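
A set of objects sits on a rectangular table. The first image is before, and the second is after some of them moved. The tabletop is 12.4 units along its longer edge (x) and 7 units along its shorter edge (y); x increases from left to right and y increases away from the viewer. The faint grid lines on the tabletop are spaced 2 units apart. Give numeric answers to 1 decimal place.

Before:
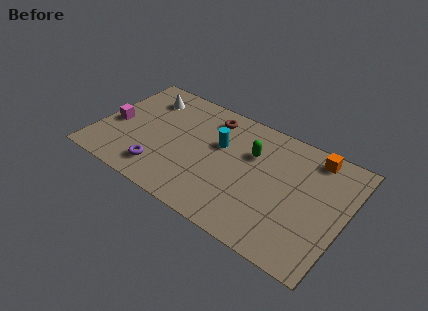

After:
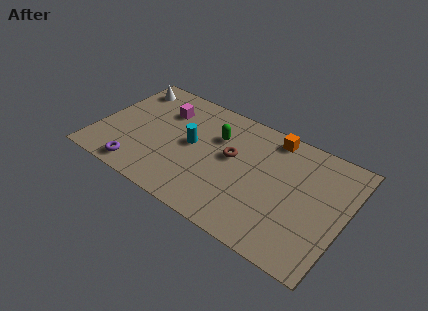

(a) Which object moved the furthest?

the magenta cube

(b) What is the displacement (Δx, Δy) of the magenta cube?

(2.2, 2.0)

The magenta cube started near (0.8, 3.1) and ended near (3.0, 5.1).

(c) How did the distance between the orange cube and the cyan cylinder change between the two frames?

-0.3

The distance was about 4.8 in the first image and 4.5 in the second, so they moved 0.3 units closer together.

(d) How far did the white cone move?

1.0

The white cone was near (2.0, 5.5) before and (1.0, 5.8) after, so it travelled √(1.0² + 0.3²) ≈ 1.0 units.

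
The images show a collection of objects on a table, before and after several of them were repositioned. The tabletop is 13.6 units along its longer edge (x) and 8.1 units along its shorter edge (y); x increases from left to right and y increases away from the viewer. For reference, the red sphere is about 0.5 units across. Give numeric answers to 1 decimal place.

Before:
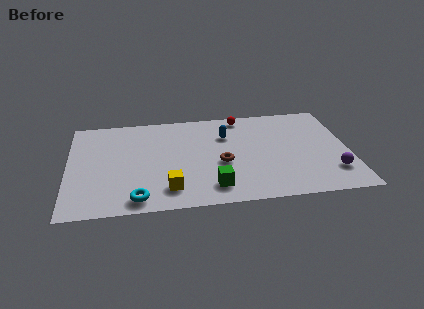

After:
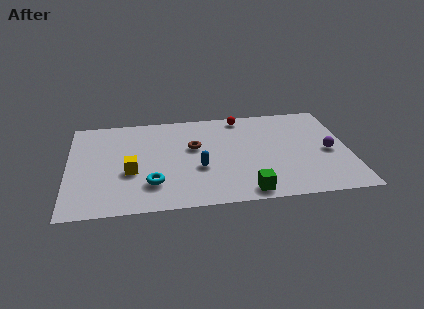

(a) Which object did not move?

the red sphere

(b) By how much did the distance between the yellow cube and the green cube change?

+3.9

Before: roughly 2.1 units apart; after: 6.0. That's 3.9 units further apart.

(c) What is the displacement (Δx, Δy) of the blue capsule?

(-1.4, -2.6)

From the two frames, the blue capsule sits at roughly (7.7, 5.7) before and (6.3, 3.1) after.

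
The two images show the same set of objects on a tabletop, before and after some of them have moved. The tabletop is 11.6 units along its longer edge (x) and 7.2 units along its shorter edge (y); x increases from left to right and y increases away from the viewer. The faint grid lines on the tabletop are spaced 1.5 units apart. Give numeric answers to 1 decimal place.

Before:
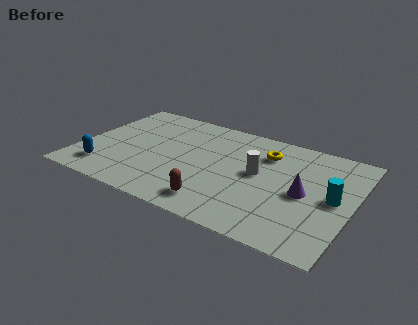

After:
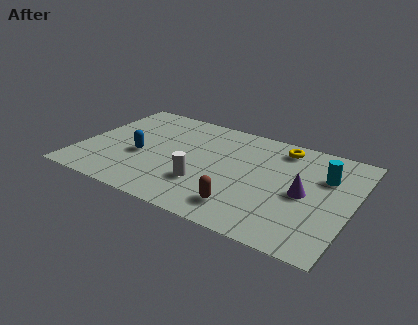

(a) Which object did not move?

the purple cone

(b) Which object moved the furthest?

the white cylinder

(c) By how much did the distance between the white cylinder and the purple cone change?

+2.2

They were about 2.1 units apart before and 4.3 after — 2.2 units further apart.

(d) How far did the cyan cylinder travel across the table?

1.4

The cyan cylinder moved from about (10.8, 3.6) to (10.3, 4.9), a distance of √(0.5² + 1.3²) ≈ 1.4.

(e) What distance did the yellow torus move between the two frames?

0.9

The yellow torus was near (7.7, 5.4) before and (8.3, 6.1) after, so it travelled √(0.6² + 0.7²) ≈ 0.9 units.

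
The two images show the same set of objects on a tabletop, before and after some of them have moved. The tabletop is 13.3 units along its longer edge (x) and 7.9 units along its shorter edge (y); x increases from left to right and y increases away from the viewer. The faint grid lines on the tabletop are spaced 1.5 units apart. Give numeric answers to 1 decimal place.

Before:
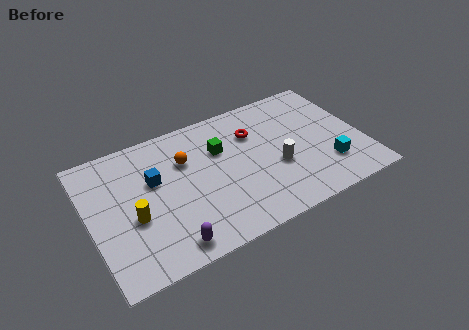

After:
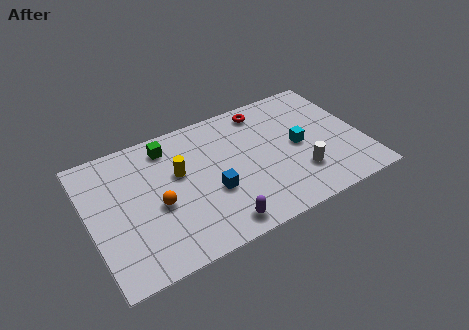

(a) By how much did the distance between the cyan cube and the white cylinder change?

-0.9

They were about 2.6 units apart before and 1.7 after — 0.9 units closer together.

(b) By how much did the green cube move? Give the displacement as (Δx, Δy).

(-2.4, 1.3)

The green cube started near (6.5, 5.3) and ended near (4.1, 6.6).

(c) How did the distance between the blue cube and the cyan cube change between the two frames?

-4.2

The distance was about 8.7 in the first image and 4.5 in the second, so they moved 4.2 units closer together.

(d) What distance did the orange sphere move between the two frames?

2.6

The orange sphere was near (4.8, 5.4) before and (3.2, 3.4) after, so it travelled √(1.6² + 2.0²) ≈ 2.6 units.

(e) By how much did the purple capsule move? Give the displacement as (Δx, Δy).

(2.4, 0.0)

The purple capsule was at about (3.4, 1.0) and moved to about (5.8, 1.0).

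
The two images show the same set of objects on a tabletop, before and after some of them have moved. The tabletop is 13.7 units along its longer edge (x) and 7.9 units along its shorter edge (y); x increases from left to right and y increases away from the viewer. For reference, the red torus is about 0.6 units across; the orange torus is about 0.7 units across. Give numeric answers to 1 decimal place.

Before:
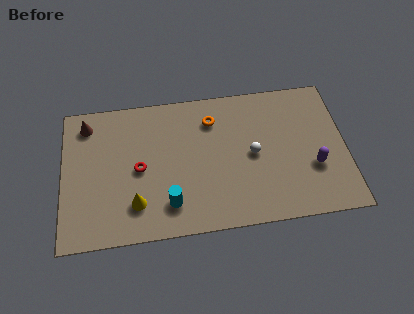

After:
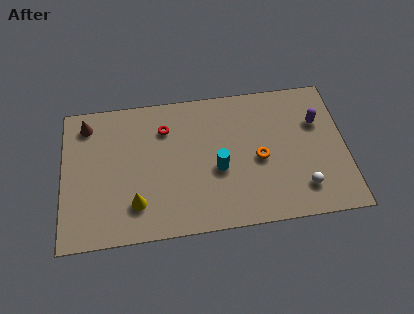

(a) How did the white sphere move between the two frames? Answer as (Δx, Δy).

(2.3, -2.2)

The white sphere started near (9.2, 3.9) and ended near (11.5, 1.7).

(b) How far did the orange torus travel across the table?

3.3

From (7.3, 6.1) to (9.5, 3.6), the orange torus covered √(2.2² + 2.5²) ≈ 3.3 units.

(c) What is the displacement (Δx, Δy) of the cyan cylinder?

(2.4, 1.6)

From the two frames, the cyan cylinder sits at roughly (5.1, 1.7) before and (7.5, 3.3) after.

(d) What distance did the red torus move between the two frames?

2.5

The red torus moved from about (3.7, 3.8) to (5.0, 5.9), a distance of √(1.3² + 2.1²) ≈ 2.5.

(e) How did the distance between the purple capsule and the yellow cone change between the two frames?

+0.9

The distance was about 8.6 in the first image and 9.5 in the second, so they moved 0.9 units further apart.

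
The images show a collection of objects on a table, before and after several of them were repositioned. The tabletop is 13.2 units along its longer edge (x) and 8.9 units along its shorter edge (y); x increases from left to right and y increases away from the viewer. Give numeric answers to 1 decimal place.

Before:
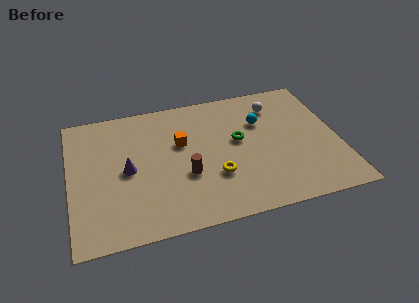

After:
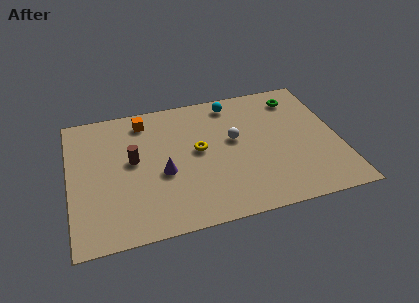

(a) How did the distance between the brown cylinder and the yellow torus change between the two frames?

+1.7

Before: roughly 1.5 units apart; after: 3.2. That's 1.7 units further apart.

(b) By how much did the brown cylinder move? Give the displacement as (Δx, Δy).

(-2.5, 1.6)

The brown cylinder started near (5.6, 3.3) and ended near (3.1, 4.9).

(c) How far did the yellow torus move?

2.0

The yellow torus was near (7.0, 2.9) before and (6.3, 4.8) after, so it travelled √(0.7² + 1.9²) ≈ 2.0 units.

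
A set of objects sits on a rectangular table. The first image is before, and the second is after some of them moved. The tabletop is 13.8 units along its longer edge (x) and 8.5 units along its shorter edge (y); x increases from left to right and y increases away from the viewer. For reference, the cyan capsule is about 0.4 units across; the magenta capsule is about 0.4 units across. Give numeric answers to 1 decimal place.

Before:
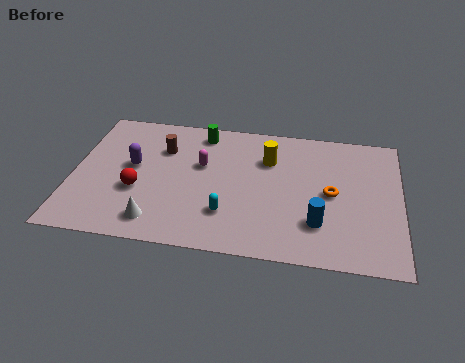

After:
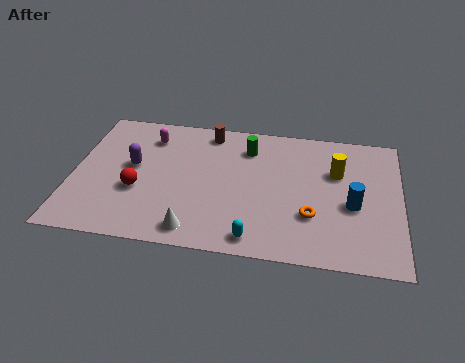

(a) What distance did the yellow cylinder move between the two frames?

2.9

The yellow cylinder moved from about (8.2, 6.0) to (11.1, 5.6), a distance of √(2.9² + 0.4²) ≈ 2.9.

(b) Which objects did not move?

the purple capsule and the red sphere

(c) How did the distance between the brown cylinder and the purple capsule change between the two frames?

+2.3

Before: roughly 1.8 units apart; after: 4.1. That's 2.3 units further apart.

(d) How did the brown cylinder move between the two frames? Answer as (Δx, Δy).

(1.9, 1.4)

From the two frames, the brown cylinder sits at roughly (3.7, 6.0) before and (5.6, 7.4) after.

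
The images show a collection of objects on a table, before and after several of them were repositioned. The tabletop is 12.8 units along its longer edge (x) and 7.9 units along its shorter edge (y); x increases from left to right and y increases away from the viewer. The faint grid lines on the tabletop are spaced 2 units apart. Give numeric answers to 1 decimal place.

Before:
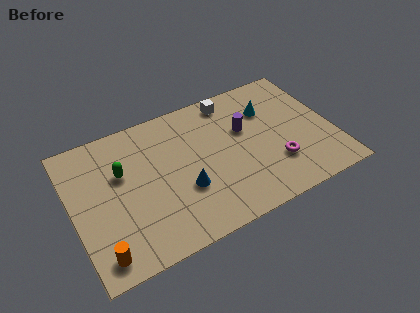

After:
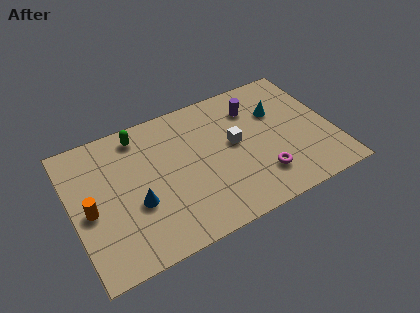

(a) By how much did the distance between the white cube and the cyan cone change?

+0.4

Before: roughly 2.1 units apart; after: 2.5. That's 0.4 units further apart.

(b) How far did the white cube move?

2.6

The white cube was near (8.2, 6.9) before and (8.0, 4.3) after, so it travelled √(0.2² + 2.6²) ≈ 2.6 units.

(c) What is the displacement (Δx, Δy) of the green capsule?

(1.1, 1.8)

The green capsule started near (2.5, 5.0) and ended near (3.6, 6.8).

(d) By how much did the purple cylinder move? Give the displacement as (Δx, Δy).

(0.6, 1.1)

From the two frames, the purple cylinder sits at roughly (8.6, 4.9) before and (9.2, 6.0) after.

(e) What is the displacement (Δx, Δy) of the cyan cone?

(0.4, -0.3)

The cyan cone was at about (9.9, 5.6) and moved to about (10.3, 5.3).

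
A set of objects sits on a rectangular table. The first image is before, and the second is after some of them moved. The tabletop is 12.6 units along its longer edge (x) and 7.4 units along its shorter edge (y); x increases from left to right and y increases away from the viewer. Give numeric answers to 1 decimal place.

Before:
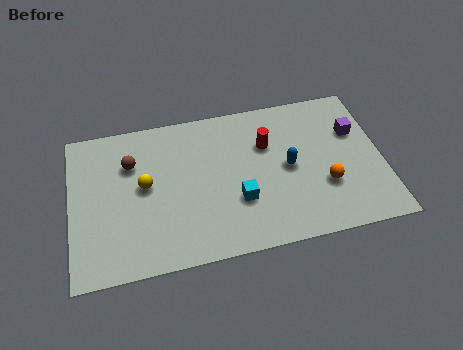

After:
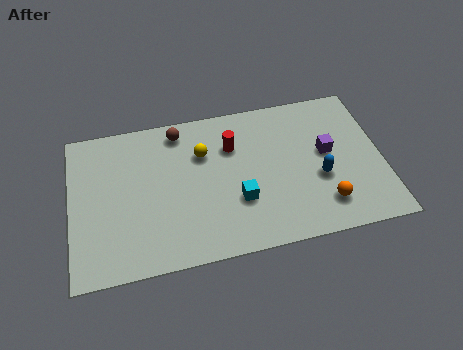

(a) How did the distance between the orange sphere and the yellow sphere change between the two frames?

-1.5

They were about 7.4 units apart before and 5.9 after — 1.5 units closer together.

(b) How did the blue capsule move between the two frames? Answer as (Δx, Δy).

(1.2, -0.8)

From the two frames, the blue capsule sits at roughly (8.8, 3.7) before and (10.0, 2.9) after.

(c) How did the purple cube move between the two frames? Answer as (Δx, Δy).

(-1.2, -0.8)

The purple cube started near (11.6, 4.9) and ended near (10.4, 4.1).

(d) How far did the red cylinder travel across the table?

1.4

From (8.0, 5.0) to (6.6, 5.2), the red cylinder covered √(1.4² + 0.2²) ≈ 1.4 units.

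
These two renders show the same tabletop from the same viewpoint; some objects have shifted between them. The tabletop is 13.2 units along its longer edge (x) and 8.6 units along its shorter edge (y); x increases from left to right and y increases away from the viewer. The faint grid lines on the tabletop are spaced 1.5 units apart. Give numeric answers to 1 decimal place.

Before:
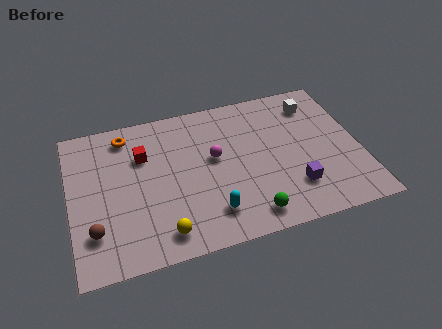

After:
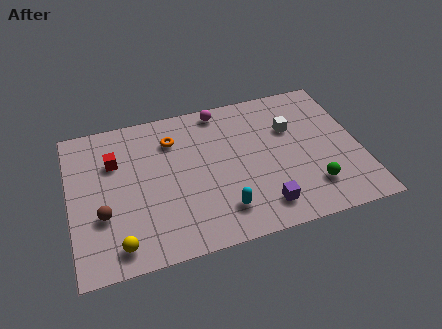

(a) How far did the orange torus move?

2.2

The orange torus moved from about (2.7, 7.3) to (4.8, 6.5), a distance of √(2.1² + 0.8²) ≈ 2.2.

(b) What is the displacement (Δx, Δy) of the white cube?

(-1.2, -1.2)

From the two frames, the white cube sits at roughly (11.4, 6.9) before and (10.2, 5.7) after.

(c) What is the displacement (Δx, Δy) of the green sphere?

(2.9, 0.8)

From the two frames, the green sphere sits at roughly (7.9, 1.2) before and (10.8, 2.0) after.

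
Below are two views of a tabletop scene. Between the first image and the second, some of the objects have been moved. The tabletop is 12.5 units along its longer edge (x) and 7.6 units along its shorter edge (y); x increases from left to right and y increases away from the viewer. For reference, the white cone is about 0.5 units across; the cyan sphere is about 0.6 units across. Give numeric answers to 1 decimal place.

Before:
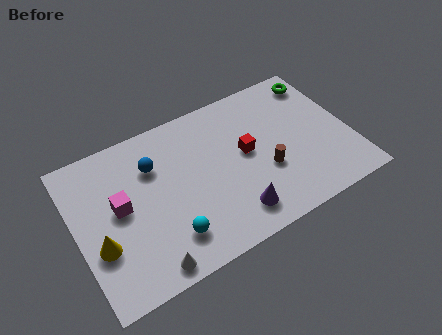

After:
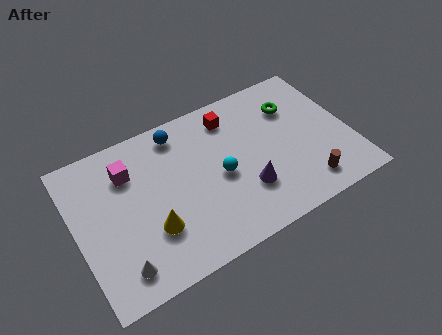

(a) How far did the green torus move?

1.7

From (11.6, 6.4) to (10.2, 5.5), the green torus covered √(1.4² + 0.9²) ≈ 1.7 units.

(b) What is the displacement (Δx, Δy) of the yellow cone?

(2.3, -0.3)

The yellow cone was at about (0.9, 2.7) and moved to about (3.2, 2.4).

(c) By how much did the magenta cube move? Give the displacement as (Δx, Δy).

(0.6, 1.5)

The magenta cube started near (2.0, 4.1) and ended near (2.6, 5.6).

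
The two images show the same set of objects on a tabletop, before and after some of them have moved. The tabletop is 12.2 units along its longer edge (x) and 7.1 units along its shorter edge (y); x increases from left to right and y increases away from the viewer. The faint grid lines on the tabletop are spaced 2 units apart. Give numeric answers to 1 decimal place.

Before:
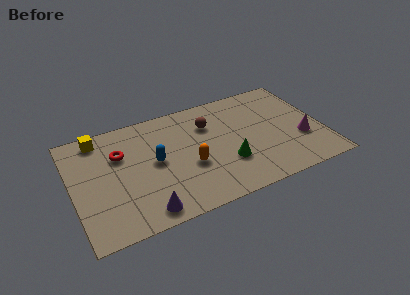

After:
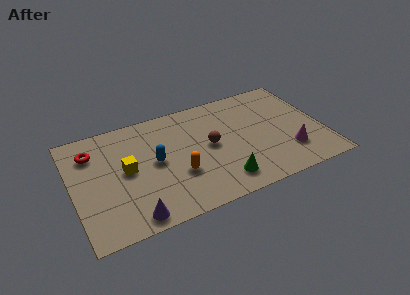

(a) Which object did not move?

the blue capsule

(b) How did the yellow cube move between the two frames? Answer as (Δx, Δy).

(1.1, -2.5)

The yellow cube was at about (1.5, 6.2) and moved to about (2.6, 3.7).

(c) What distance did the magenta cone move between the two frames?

0.9

From (11.1, 2.5) to (10.4, 1.9), the magenta cone covered √(0.7² + 0.6²) ≈ 0.9 units.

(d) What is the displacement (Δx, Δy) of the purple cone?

(-0.6, -0.1)

From the two frames, the purple cone sits at roughly (3.2, 0.9) before and (2.6, 0.8) after.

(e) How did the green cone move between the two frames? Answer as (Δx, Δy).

(-0.4, -1.0)

The green cone started near (7.4, 2.3) and ended near (7.0, 1.3).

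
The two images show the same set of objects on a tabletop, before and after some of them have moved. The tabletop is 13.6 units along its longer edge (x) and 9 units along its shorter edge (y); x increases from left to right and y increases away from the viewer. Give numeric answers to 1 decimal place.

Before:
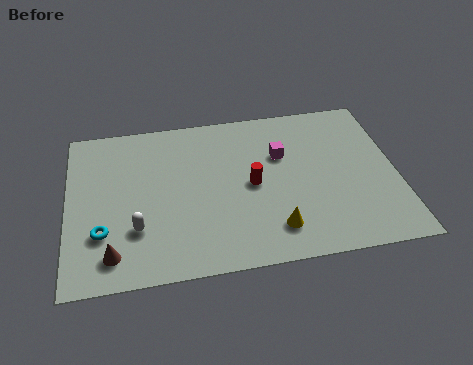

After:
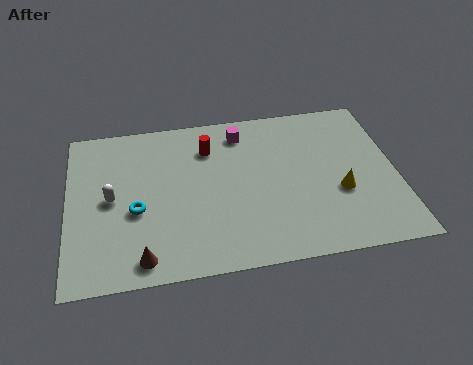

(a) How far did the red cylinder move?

2.9

The red cylinder was near (7.6, 4.4) before and (5.9, 6.8) after, so it travelled √(1.7² + 2.4²) ≈ 2.9 units.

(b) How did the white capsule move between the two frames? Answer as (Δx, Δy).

(-1.0, 1.8)

From the two frames, the white capsule sits at roughly (2.8, 2.7) before and (1.8, 4.5) after.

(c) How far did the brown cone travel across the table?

1.3

From (1.8, 1.5) to (3.0, 1.1), the brown cone covered √(1.2² + 0.4²) ≈ 1.3 units.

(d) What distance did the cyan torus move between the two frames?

1.7

From (1.4, 2.7) to (2.8, 3.7), the cyan torus covered √(1.4² + 1.0²) ≈ 1.7 units.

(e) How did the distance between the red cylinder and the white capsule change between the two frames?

-0.4

They were about 5.1 units apart before and 4.7 after — 0.4 units closer together.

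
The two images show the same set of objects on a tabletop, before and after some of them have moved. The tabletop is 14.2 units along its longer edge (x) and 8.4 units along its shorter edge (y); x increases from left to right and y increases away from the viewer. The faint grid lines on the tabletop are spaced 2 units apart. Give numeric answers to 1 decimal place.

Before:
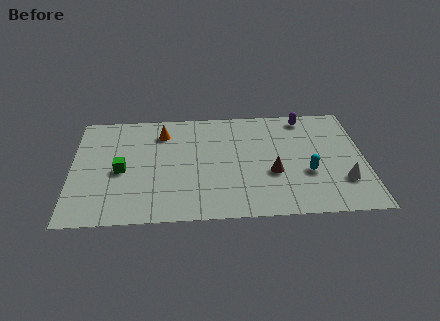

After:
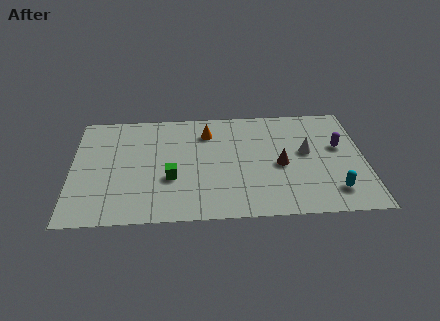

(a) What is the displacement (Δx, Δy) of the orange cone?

(2.2, -0.1)

The orange cone started near (4.4, 6.6) and ended near (6.6, 6.5).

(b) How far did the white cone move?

2.9

The white cone was near (13.1, 2.4) before and (11.4, 4.7) after, so it travelled √(1.7² + 2.3²) ≈ 2.9 units.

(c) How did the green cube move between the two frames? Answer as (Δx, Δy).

(2.4, -0.7)

The green cube started near (2.4, 3.8) and ended near (4.8, 3.1).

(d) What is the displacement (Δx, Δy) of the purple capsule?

(1.6, -2.4)

The purple capsule was at about (11.4, 7.4) and moved to about (13.0, 5.0).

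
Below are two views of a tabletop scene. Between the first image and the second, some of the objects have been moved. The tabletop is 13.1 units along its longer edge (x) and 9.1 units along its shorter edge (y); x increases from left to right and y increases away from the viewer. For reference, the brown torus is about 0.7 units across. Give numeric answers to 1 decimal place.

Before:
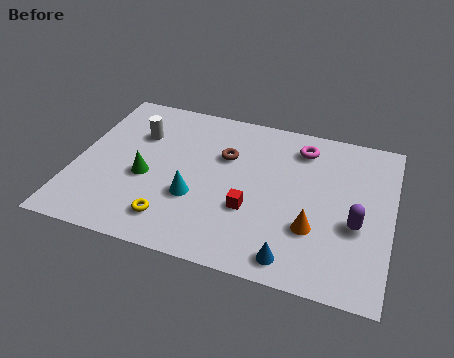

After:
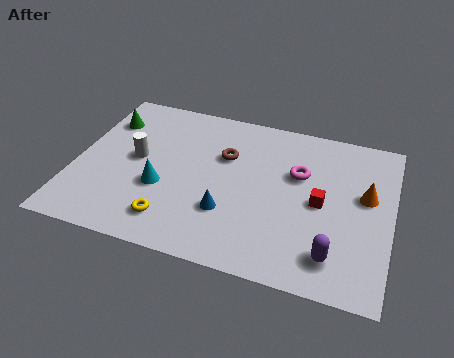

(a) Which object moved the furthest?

the green cone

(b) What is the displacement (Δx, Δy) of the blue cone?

(-2.8, 1.7)

The blue cone was at about (9.3, 1.1) and moved to about (6.5, 2.8).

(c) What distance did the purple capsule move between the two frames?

2.1

The purple capsule moved from about (11.7, 3.6) to (10.9, 1.7), a distance of √(0.8² + 1.9²) ≈ 2.1.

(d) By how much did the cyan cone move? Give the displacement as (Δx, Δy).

(-1.4, 0.2)

The cyan cone started near (5.1, 3.2) and ended near (3.7, 3.4).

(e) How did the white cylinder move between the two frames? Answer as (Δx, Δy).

(0.1, -1.5)

The white cylinder started near (2.4, 6.3) and ended near (2.5, 4.8).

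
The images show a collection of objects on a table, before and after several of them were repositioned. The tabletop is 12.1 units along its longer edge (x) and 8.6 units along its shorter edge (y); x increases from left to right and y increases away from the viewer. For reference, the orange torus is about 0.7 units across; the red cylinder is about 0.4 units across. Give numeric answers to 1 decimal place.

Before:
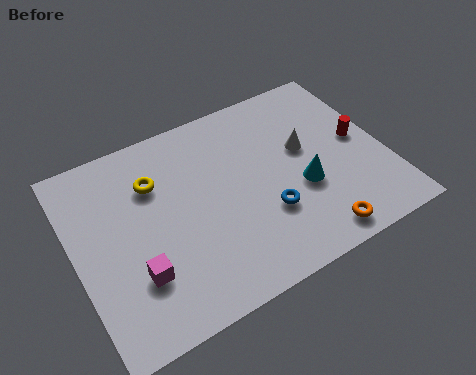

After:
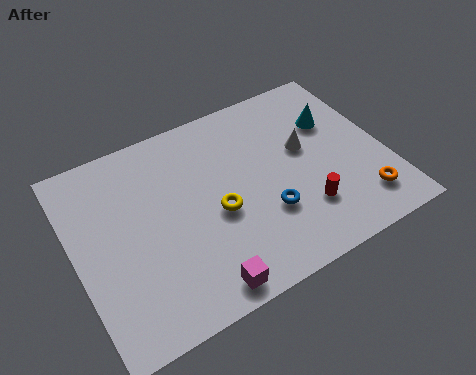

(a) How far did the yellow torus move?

3.2

The yellow torus was near (3.3, 6.1) before and (5.4, 3.7) after, so it travelled √(2.1² + 2.4²) ≈ 3.2 units.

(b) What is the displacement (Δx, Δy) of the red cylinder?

(-2.6, -2.2)

The red cylinder was at about (11.2, 4.5) and moved to about (8.6, 2.3).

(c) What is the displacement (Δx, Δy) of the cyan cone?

(1.7, 2.5)

The cyan cone started near (8.7, 3.3) and ended near (10.4, 5.8).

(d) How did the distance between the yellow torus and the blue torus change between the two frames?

-3.1

The distance was about 5.1 in the first image and 2.0 in the second, so they moved 3.1 units closer together.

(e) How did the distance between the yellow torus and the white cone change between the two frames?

-2.0

Before: roughly 5.9 units apart; after: 3.9. That's 2.0 units closer together.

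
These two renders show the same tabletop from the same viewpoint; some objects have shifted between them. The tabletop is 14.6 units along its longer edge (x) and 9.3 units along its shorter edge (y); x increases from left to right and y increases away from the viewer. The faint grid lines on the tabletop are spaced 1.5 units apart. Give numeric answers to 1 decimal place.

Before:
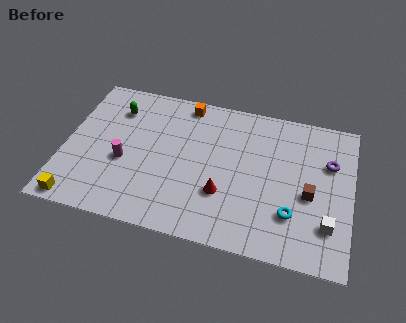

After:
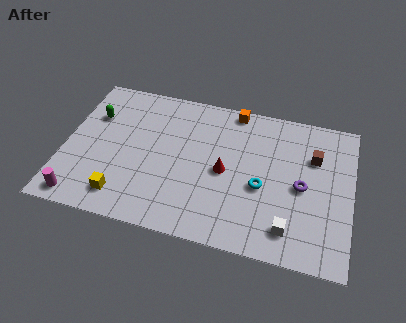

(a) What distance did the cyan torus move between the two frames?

2.1

From (11.7, 2.6) to (10.1, 3.9), the cyan torus covered √(1.6² + 1.3²) ≈ 2.1 units.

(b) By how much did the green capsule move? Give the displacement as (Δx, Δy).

(-1.1, -0.7)

The green capsule was at about (2.4, 7.1) and moved to about (1.3, 6.4).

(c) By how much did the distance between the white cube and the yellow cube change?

-4.2

They were about 12.6 units apart before and 8.4 after — 4.2 units closer together.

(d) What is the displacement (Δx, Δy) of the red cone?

(0.0, 1.4)

From the two frames, the red cone sits at roughly (8.2, 3.0) before and (8.2, 4.4) after.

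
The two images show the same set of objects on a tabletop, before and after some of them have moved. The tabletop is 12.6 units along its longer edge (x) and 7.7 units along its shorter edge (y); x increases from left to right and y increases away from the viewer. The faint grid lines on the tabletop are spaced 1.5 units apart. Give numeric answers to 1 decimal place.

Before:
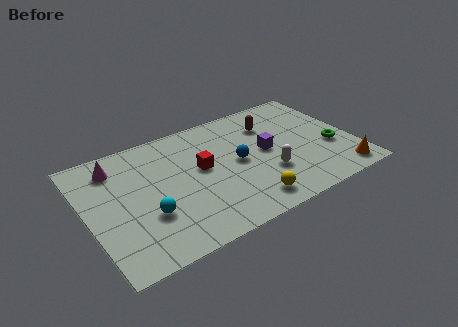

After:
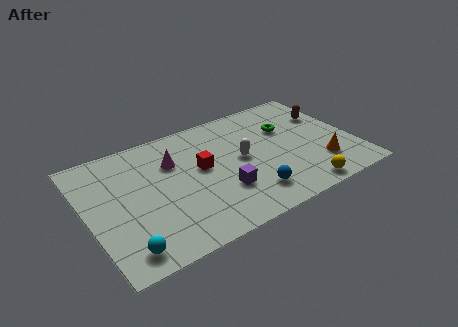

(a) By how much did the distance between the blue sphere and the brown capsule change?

+3.1

Before: roughly 2.6 units apart; after: 5.7. That's 3.1 units further apart.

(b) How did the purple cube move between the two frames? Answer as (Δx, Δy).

(-2.4, -1.6)

The purple cube was at about (8.5, 4.0) and moved to about (6.1, 2.4).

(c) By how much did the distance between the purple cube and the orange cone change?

+0.4

They were about 4.3 units apart before and 4.7 after — 0.4 units further apart.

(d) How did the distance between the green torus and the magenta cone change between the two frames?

-4.9

They were about 10.4 units apart before and 5.5 after — 4.9 units closer together.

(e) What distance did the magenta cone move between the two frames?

2.8

From (1.6, 6.2) to (4.2, 5.3), the magenta cone covered √(2.6² + 0.9²) ≈ 2.8 units.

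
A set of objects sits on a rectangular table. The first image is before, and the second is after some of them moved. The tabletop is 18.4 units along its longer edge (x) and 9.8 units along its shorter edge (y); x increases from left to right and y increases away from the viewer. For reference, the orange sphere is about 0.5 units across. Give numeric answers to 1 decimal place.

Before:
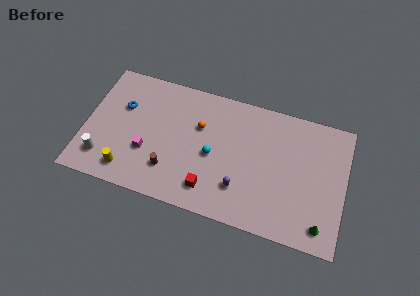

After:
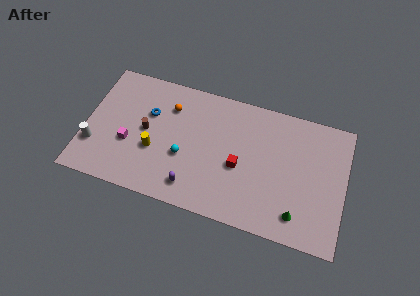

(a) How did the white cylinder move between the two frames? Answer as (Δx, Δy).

(-0.7, 0.8)

The white cylinder started near (1.5, 2.1) and ended near (0.8, 2.9).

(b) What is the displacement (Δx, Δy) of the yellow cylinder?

(1.7, 2.1)

The yellow cylinder was at about (3.3, 1.6) and moved to about (5.0, 3.7).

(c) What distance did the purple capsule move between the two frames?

3.4

The purple capsule moved from about (11.2, 2.6) to (7.9, 1.7), a distance of √(3.3² + 0.9²) ≈ 3.4.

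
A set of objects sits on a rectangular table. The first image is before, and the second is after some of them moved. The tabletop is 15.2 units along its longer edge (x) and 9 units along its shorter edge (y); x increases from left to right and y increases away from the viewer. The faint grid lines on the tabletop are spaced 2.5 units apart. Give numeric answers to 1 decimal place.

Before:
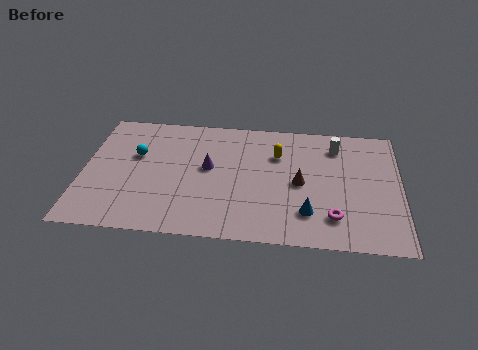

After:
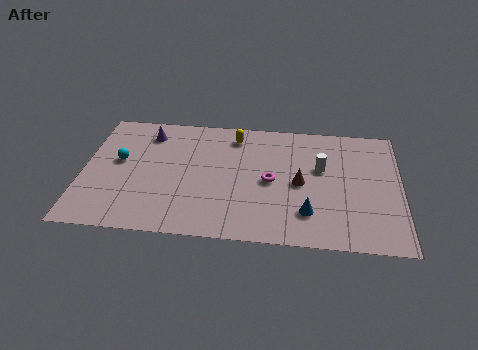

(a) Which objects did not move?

the brown cone and the blue cone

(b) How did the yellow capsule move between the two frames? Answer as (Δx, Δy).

(-2.1, 1.2)

From the two frames, the yellow capsule sits at roughly (9.3, 6.3) before and (7.2, 7.5) after.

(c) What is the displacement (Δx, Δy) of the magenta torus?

(-3.0, 2.3)

From the two frames, the magenta torus sits at roughly (12.0, 2.0) before and (9.0, 4.3) after.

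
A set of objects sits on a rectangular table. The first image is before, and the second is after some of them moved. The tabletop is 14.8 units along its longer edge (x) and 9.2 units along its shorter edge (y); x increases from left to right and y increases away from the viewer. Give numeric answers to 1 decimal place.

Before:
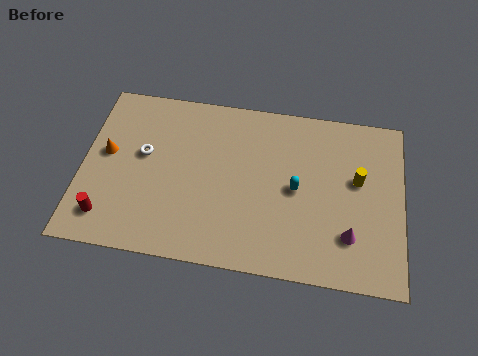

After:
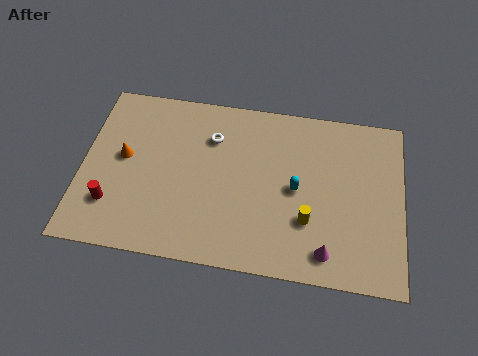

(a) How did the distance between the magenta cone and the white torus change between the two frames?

-2.4

The distance was about 10.0 in the first image and 7.6 in the second, so they moved 2.4 units closer together.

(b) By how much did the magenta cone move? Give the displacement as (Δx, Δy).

(-1.0, -1.0)

The magenta cone was at about (12.4, 2.4) and moved to about (11.4, 1.4).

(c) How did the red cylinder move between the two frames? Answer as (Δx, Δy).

(0.2, 0.7)

The red cylinder started near (1.3, 1.7) and ended near (1.5, 2.4).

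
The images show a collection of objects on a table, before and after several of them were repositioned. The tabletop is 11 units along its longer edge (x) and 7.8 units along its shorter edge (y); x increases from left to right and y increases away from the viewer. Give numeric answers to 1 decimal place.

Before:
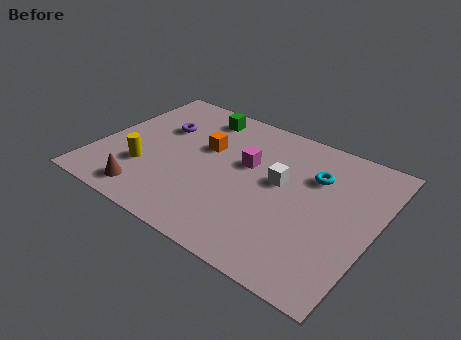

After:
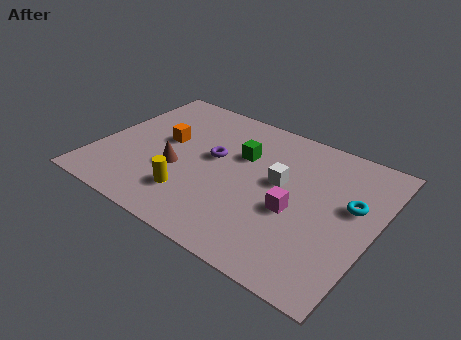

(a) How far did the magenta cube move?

2.7

The magenta cube was near (5.8, 4.7) before and (8.0, 3.2) after, so it travelled √(2.2² + 1.5²) ≈ 2.7 units.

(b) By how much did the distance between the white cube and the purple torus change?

-2.3

Before: roughly 5.0 units apart; after: 2.7. That's 2.3 units closer together.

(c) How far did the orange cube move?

1.6

The orange cube moved from about (4.1, 4.8) to (2.5, 4.4), a distance of √(1.6² + 0.4²) ≈ 1.6.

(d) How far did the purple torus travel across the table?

2.4

The purple torus was near (2.2, 5.1) before and (4.5, 4.4) after, so it travelled √(2.3² + 0.7²) ≈ 2.4 units.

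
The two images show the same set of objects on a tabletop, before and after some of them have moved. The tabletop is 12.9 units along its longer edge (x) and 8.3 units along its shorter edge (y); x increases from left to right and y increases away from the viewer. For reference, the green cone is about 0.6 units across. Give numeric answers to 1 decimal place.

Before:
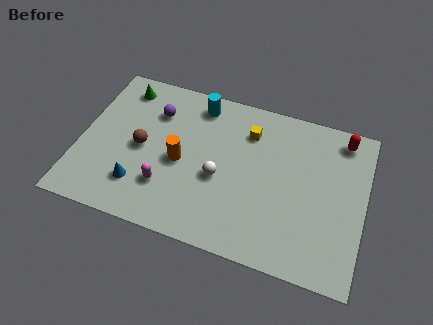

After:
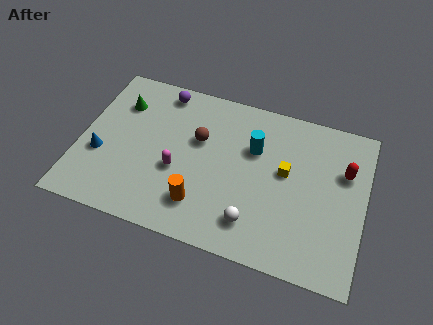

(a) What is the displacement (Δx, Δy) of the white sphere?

(1.7, -1.8)

The white sphere was at about (6.4, 3.5) and moved to about (8.1, 1.7).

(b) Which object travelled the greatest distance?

the cyan cylinder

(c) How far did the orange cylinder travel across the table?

2.2

From (4.6, 3.8) to (5.7, 1.9), the orange cylinder covered √(1.1² + 1.9²) ≈ 2.2 units.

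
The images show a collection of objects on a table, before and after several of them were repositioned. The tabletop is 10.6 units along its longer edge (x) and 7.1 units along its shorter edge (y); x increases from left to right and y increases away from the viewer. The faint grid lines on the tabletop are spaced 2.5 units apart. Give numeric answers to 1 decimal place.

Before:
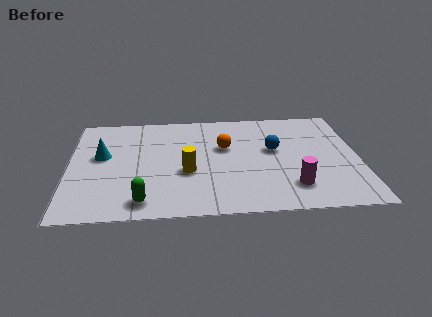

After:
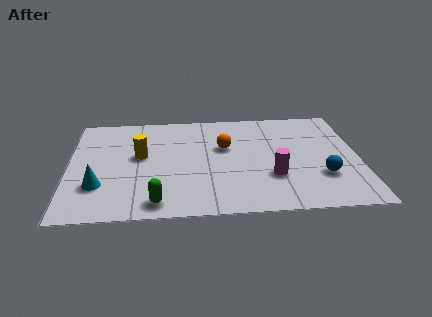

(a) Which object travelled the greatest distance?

the blue sphere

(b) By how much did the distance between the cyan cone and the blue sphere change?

+1.8

Before: roughly 6.3 units apart; after: 8.1. That's 1.8 units further apart.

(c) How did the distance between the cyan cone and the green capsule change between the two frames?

-1.0

Before: roughly 3.4 units apart; after: 2.4. That's 1.0 units closer together.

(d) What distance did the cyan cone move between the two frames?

2.0

The cyan cone was near (1.2, 4.1) before and (1.1, 2.1) after, so it travelled √(0.1² + 2.0²) ≈ 2.0 units.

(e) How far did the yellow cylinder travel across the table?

2.1

The yellow cylinder moved from about (4.3, 2.8) to (2.6, 4.0), a distance of √(1.7² + 1.2²) ≈ 2.1.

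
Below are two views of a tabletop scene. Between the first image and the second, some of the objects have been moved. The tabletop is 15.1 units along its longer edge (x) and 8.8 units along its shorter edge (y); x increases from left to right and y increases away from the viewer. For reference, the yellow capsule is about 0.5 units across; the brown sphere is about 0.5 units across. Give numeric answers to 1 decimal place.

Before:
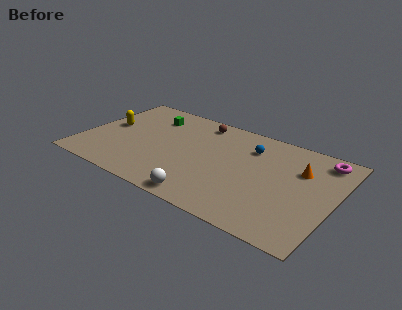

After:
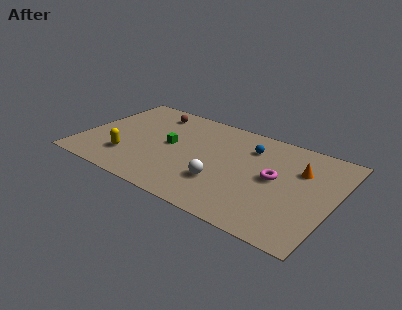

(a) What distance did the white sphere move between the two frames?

1.9

The white sphere moved from about (8.0, 0.9) to (8.7, 2.7), a distance of √(0.7² + 1.8²) ≈ 1.9.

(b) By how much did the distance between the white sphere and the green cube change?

-3.4

The distance was about 7.4 in the first image and 4.0 in the second, so they moved 3.4 units closer together.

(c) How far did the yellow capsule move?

3.0

The yellow capsule was near (1.3, 4.8) before and (3.0, 2.3) after, so it travelled √(1.7² + 2.5²) ≈ 3.0 units.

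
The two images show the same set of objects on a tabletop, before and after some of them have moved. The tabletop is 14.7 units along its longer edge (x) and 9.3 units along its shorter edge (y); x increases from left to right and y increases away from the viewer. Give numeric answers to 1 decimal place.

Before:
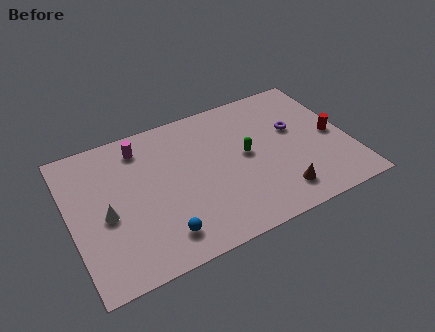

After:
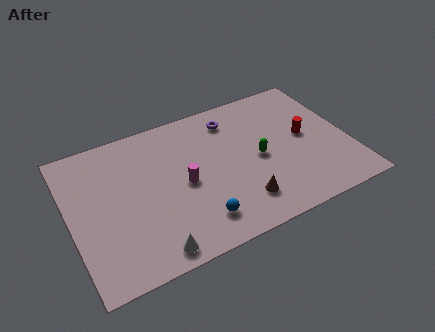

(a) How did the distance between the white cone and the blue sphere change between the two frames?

-0.9

The distance was about 3.5 in the first image and 2.6 in the second, so they moved 0.9 units closer together.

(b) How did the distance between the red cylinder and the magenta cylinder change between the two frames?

-3.8

The distance was about 10.4 in the first image and 6.6 in the second, so they moved 3.8 units closer together.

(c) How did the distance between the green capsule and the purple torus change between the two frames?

+0.6

They were about 2.8 units apart before and 3.4 after — 0.6 units further apart.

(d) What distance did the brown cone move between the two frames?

2.0

The brown cone was near (10.6, 1.7) before and (8.6, 2.0) after, so it travelled √(2.0² + 0.3²) ≈ 2.0 units.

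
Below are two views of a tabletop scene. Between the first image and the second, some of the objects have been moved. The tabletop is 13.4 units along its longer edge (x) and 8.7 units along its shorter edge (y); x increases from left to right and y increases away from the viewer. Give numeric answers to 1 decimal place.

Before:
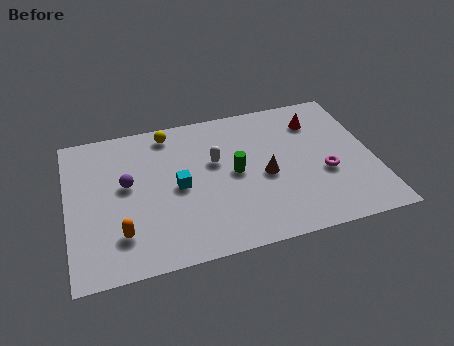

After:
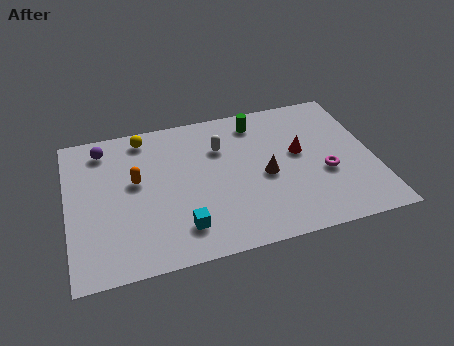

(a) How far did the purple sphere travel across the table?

2.6

The purple sphere was near (2.6, 4.9) before and (1.7, 7.3) after, so it travelled √(0.9² + 2.4²) ≈ 2.6 units.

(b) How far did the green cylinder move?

3.1

The green cylinder was near (7.3, 4.4) before and (8.5, 7.3) after, so it travelled √(1.2² + 2.9²) ≈ 3.1 units.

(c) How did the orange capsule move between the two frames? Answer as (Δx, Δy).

(0.8, 2.9)

From the two frames, the orange capsule sits at roughly (2.2, 2.1) before and (3.0, 5.0) after.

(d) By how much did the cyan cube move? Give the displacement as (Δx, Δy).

(0.0, -2.4)

The cyan cube started near (4.8, 4.2) and ended near (4.8, 1.8).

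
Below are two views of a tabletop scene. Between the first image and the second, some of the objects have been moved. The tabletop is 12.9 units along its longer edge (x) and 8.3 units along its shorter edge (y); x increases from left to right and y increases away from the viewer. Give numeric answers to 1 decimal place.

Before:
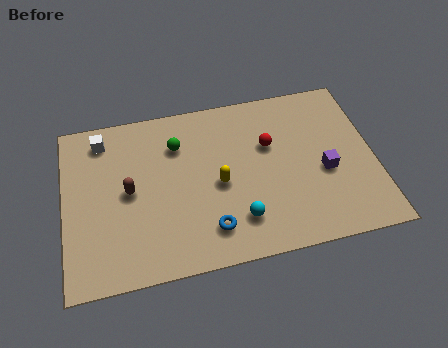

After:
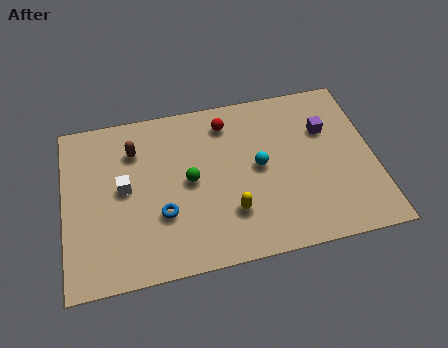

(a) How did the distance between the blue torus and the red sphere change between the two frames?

+0.4

The distance was about 4.5 in the first image and 4.9 in the second, so they moved 0.4 units further apart.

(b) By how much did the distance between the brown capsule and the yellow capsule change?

+1.7

Before: roughly 3.7 units apart; after: 5.4. That's 1.7 units further apart.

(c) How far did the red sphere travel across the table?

2.3

From (8.6, 5.3) to (6.9, 6.8), the red sphere covered √(1.7² + 1.5²) ≈ 2.3 units.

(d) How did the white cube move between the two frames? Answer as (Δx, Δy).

(0.8, -2.6)

The white cube started near (1.7, 7.0) and ended near (2.5, 4.4).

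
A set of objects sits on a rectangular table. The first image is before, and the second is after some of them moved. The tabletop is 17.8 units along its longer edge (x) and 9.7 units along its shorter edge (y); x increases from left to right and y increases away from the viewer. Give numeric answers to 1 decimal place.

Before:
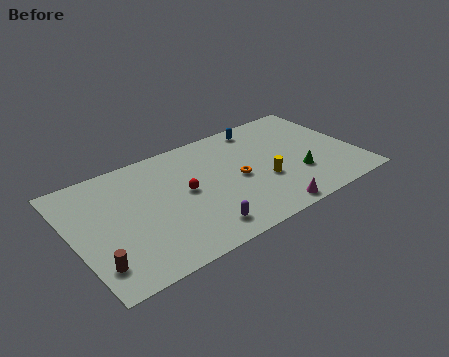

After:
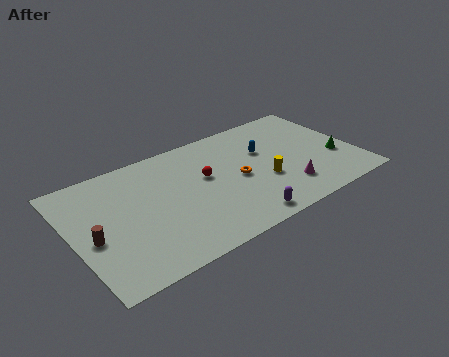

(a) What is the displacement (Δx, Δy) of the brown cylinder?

(0.1, 2.1)

The brown cylinder was at about (1.0, 2.1) and moved to about (1.1, 4.2).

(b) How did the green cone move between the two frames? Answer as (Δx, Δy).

(2.6, 0.4)

The green cone was at about (13.9, 3.1) and moved to about (16.5, 3.5).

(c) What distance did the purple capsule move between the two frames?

2.5

The purple capsule moved from about (7.3, 1.6) to (9.8, 1.1), a distance of √(2.5² + 0.5²) ≈ 2.5.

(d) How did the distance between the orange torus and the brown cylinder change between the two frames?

-0.4

The distance was about 9.6 in the first image and 9.2 in the second, so they moved 0.4 units closer together.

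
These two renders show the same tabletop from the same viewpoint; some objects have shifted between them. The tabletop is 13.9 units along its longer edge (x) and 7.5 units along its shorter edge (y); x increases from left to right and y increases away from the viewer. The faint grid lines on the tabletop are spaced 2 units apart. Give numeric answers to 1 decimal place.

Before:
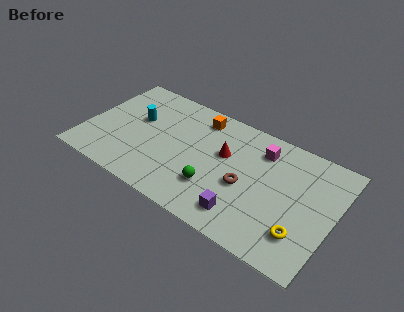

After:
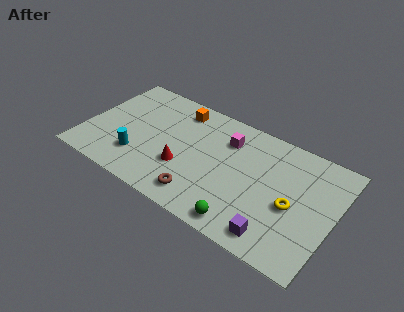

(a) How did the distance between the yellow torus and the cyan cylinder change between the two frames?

-1.4

The distance was about 10.0 in the first image and 8.6 in the second, so they moved 1.4 units closer together.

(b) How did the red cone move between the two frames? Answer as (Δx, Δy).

(-2.0, -2.0)

The red cone was at about (7.7, 4.6) and moved to about (5.7, 2.6).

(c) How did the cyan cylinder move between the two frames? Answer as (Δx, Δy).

(0.5, -2.5)

The cyan cylinder started near (2.7, 4.5) and ended near (3.2, 2.0).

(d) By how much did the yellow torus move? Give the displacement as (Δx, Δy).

(-0.7, 1.4)

The yellow torus started near (12.4, 1.9) and ended near (11.7, 3.3).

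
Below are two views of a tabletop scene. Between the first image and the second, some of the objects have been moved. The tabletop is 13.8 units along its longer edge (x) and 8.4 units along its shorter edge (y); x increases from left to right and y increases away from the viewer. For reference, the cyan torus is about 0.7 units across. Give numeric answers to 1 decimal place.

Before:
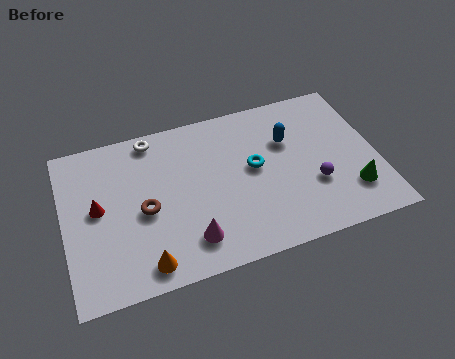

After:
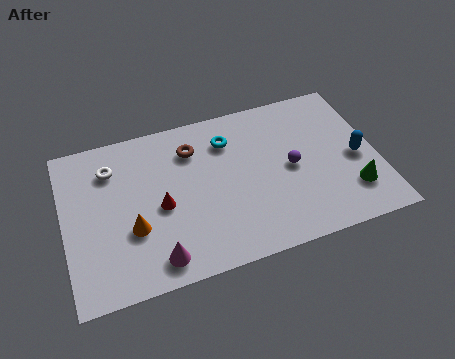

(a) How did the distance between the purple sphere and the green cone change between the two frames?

+1.4

The distance was about 1.8 in the first image and 3.2 in the second, so they moved 1.4 units further apart.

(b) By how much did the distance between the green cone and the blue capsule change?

-2.6

The distance was about 4.3 in the first image and 1.7 in the second, so they moved 2.6 units closer together.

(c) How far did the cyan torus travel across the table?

2.1

From (8.4, 4.6) to (7.4, 6.4), the cyan torus covered √(1.0² + 1.8²) ≈ 2.1 units.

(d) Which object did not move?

the green cone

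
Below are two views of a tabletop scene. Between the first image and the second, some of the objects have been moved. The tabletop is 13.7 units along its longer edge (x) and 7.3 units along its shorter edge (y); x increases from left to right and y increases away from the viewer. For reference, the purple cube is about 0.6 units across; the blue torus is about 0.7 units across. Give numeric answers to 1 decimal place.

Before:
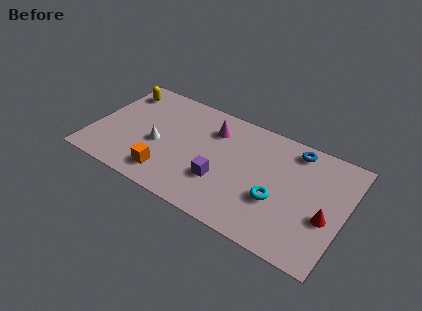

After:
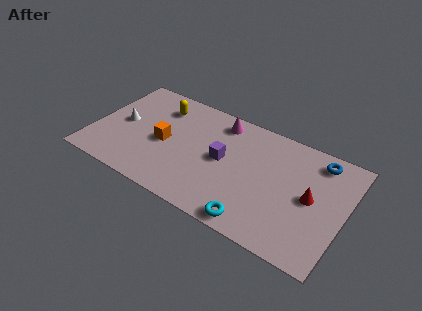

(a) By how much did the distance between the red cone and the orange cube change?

-0.5

The distance was about 8.5 in the first image and 8.0 in the second, so they moved 0.5 units closer together.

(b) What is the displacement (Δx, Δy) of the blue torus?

(1.3, -0.1)

The blue torus was at about (10.7, 6.3) and moved to about (12.0, 6.2).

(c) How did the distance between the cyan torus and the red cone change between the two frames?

+1.3

Before: roughly 2.6 units apart; after: 3.9. That's 1.3 units further apart.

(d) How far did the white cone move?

2.2

The white cone moved from about (3.6, 3.1) to (1.5, 3.7), a distance of √(2.1² + 0.6²) ≈ 2.2.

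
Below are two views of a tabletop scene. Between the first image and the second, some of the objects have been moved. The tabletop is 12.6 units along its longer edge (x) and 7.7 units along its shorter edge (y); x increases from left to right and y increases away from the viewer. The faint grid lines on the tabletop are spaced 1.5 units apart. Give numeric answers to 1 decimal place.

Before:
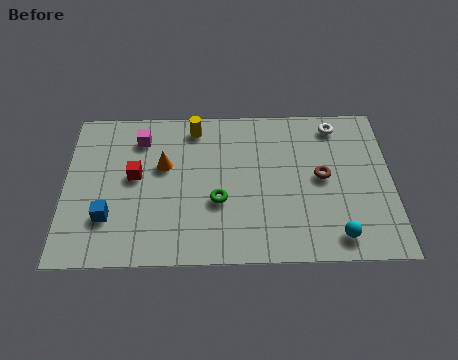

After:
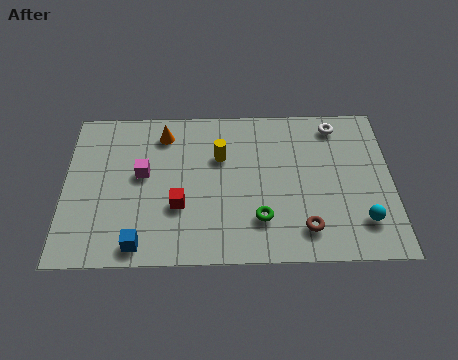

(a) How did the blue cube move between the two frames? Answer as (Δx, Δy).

(1.2, -1.3)

From the two frames, the blue cube sits at roughly (1.7, 2.2) before and (2.9, 0.9) after.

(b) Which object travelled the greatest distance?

the brown torus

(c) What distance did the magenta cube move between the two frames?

1.8

From (2.9, 6.1) to (3.0, 4.3), the magenta cube covered √(0.1² + 1.8²) ≈ 1.8 units.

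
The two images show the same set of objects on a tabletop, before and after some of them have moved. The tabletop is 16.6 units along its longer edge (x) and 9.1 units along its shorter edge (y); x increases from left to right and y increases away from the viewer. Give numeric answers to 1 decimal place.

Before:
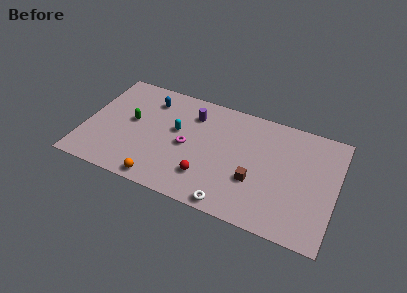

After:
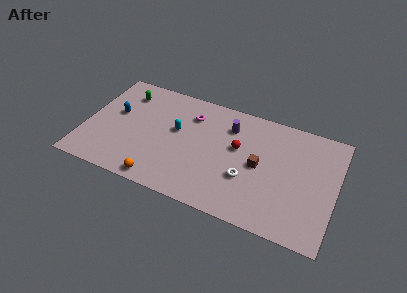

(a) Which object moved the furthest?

the red sphere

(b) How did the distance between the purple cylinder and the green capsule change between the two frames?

+2.7

The distance was about 4.4 in the first image and 7.1 in the second, so they moved 2.7 units further apart.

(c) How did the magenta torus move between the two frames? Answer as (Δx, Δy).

(0.0, 2.6)

The magenta torus was at about (6.8, 4.3) and moved to about (6.8, 6.9).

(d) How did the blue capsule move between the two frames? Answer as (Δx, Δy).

(-2.1, -1.9)

The blue capsule was at about (4.0, 7.2) and moved to about (1.9, 5.3).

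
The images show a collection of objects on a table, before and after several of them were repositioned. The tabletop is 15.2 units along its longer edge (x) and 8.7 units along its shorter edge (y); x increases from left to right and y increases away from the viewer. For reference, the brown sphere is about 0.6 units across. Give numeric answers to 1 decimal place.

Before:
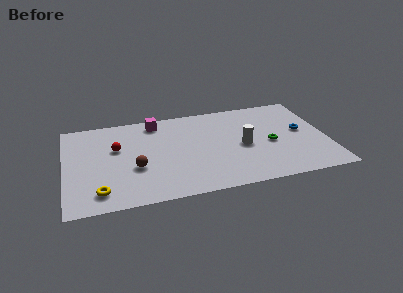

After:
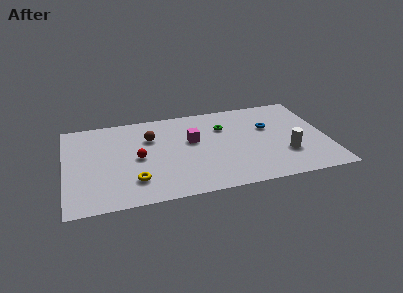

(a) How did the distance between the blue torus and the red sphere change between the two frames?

-3.0

The distance was about 10.8 in the first image and 7.8 in the second, so they moved 3.0 units closer together.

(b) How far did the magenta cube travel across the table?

3.0

From (5.4, 7.5) to (7.4, 5.2), the magenta cube covered √(2.0² + 2.3²) ≈ 3.0 units.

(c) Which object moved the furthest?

the green torus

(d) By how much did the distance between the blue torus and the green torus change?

+0.6

The distance was about 2.1 in the first image and 2.7 in the second, so they moved 0.6 units further apart.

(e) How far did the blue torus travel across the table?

2.1

The blue torus moved from about (13.8, 4.7) to (11.9, 5.5), a distance of √(1.9² + 0.8²) ≈ 2.1.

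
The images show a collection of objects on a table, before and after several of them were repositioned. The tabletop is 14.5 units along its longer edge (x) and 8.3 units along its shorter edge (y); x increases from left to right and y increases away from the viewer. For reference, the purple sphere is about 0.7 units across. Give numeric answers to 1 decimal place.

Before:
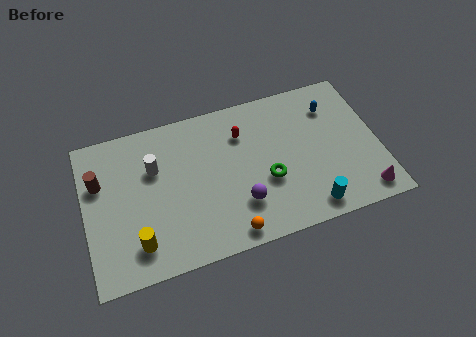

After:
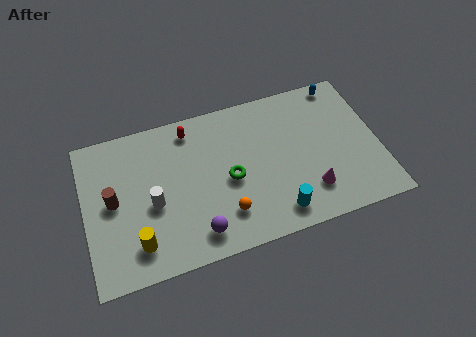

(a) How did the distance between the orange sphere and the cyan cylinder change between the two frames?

-1.4

They were about 4.0 units apart before and 2.6 after — 1.4 units closer together.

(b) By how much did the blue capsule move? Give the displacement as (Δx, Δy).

(0.6, 1.2)

From the two frames, the blue capsule sits at roughly (12.4, 6.3) before and (13.0, 7.5) after.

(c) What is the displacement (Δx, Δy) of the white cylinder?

(-0.2, -1.9)

From the two frames, the white cylinder sits at roughly (3.5, 5.5) before and (3.3, 3.6) after.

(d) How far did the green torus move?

1.9

The green torus was near (8.9, 3.2) before and (7.1, 3.8) after, so it travelled √(1.8² + 0.6²) ≈ 1.9 units.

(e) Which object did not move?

the yellow cylinder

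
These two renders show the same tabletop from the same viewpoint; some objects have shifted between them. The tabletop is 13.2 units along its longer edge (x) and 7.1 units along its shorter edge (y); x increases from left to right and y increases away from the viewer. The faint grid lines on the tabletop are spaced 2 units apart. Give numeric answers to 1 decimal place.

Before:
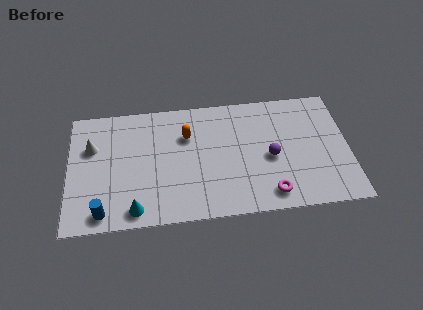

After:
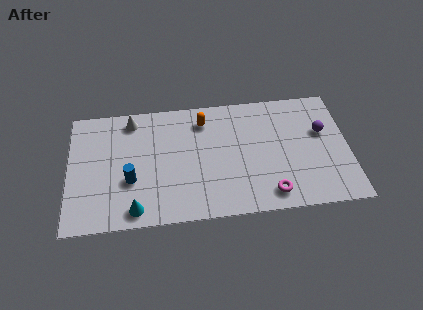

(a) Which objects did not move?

the magenta torus and the cyan cone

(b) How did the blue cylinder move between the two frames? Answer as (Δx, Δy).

(1.3, 1.7)

From the two frames, the blue cylinder sits at roughly (1.6, 0.9) before and (2.9, 2.6) after.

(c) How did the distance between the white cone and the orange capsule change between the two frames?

-1.1

They were about 4.5 units apart before and 3.4 after — 1.1 units closer together.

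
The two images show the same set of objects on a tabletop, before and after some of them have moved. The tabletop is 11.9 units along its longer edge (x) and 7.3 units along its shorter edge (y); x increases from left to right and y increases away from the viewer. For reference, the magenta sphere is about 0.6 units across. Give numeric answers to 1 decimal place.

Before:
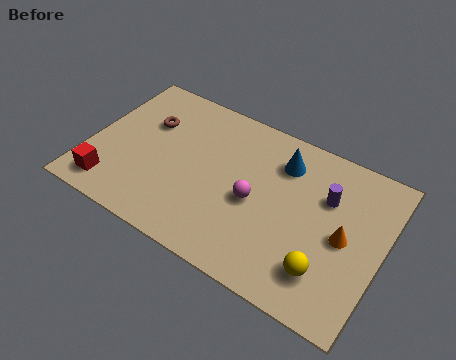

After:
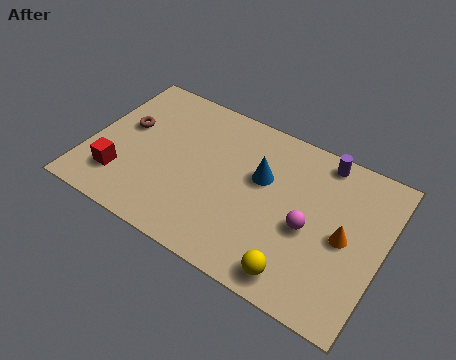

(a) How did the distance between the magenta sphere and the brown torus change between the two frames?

+2.8

The distance was about 5.0 in the first image and 7.8 in the second, so they moved 2.8 units further apart.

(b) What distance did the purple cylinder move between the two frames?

1.6

The purple cylinder moved from about (9.5, 4.9) to (9.1, 6.5), a distance of √(0.4² + 1.6²) ≈ 1.6.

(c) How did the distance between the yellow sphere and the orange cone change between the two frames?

+1.0

The distance was about 1.9 in the first image and 2.9 in the second, so they moved 1.0 units further apart.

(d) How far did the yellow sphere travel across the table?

1.2

From (9.9, 1.7) to (8.9, 1.0), the yellow sphere covered √(1.0² + 0.7²) ≈ 1.2 units.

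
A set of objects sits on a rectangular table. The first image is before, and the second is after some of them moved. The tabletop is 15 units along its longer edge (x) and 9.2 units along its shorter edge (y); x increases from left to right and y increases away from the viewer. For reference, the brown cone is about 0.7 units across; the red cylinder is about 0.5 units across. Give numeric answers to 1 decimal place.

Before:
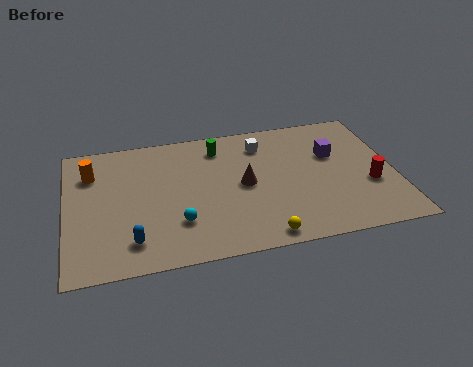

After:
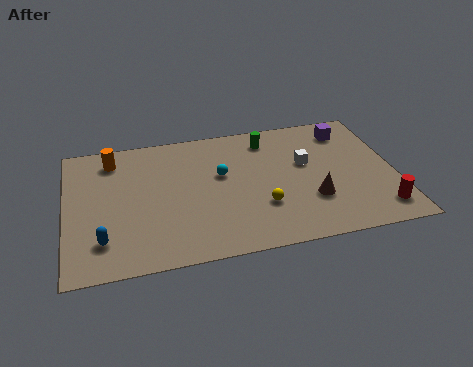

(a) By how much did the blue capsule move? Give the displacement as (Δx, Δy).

(-1.3, 0.3)

The blue capsule was at about (2.9, 1.8) and moved to about (1.6, 2.1).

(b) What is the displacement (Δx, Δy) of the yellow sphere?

(0.1, 2.0)

From the two frames, the yellow sphere sits at roughly (8.7, 0.9) before and (8.8, 2.9) after.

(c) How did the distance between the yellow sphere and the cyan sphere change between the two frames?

-1.0

They were about 4.1 units apart before and 3.1 after — 1.0 units closer together.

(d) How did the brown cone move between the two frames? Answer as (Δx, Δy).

(3.0, -1.7)

The brown cone started near (8.1, 4.6) and ended near (11.1, 2.9).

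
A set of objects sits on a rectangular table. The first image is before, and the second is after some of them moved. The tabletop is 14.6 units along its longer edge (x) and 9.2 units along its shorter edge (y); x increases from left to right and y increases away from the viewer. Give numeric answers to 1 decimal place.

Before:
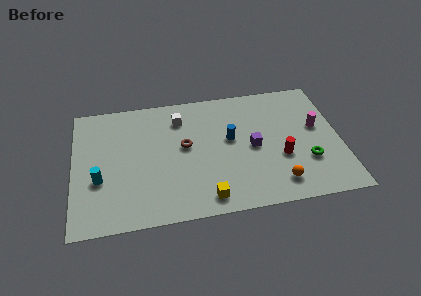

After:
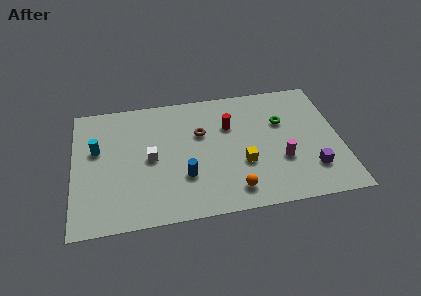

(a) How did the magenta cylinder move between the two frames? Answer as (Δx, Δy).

(-2.1, -2.1)

From the two frames, the magenta cylinder sits at roughly (13.4, 5.3) before and (11.3, 3.2) after.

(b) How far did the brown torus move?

1.2

From (6.1, 5.1) to (7.0, 5.9), the brown torus covered √(0.9² + 0.8²) ≈ 1.2 units.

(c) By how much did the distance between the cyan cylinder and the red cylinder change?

-2.6

The distance was about 9.9 in the first image and 7.3 in the second, so they moved 2.6 units closer together.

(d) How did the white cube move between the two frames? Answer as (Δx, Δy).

(-1.7, -2.7)

The white cube was at about (5.9, 7.2) and moved to about (4.2, 4.5).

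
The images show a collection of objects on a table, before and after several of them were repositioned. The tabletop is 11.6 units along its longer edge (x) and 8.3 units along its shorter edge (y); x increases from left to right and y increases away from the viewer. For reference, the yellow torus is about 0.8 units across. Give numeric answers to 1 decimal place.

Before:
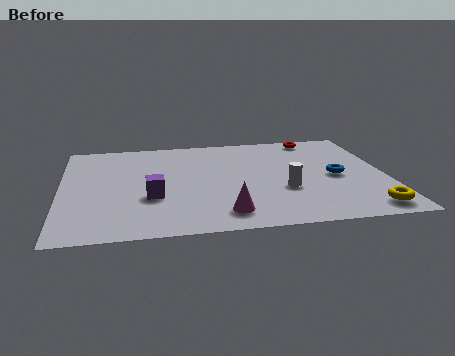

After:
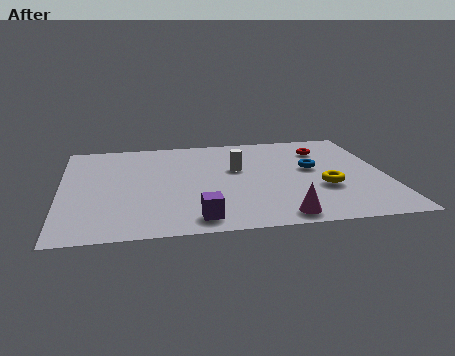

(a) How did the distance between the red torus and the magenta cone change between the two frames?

-1.3

They were about 7.0 units apart before and 5.7 after — 1.3 units closer together.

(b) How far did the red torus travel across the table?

1.1

The red torus was near (9.3, 7.4) before and (9.5, 6.3) after, so it travelled √(0.2² + 1.1²) ≈ 1.1 units.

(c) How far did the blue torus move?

1.1

The blue torus moved from about (9.8, 3.9) to (9.0, 4.7), a distance of √(0.8² + 0.8²) ≈ 1.1.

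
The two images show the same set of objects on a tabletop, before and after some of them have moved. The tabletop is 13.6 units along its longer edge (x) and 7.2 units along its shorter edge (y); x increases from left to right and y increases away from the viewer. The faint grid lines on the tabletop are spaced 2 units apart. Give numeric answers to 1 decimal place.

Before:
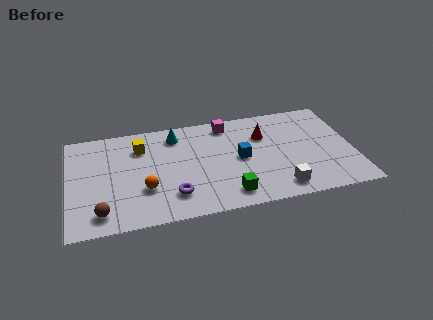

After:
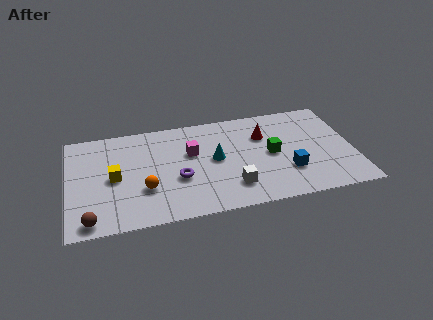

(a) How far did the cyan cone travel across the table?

2.8

The cyan cone moved from about (5.2, 5.9) to (7.0, 3.8), a distance of √(1.8² + 2.1²) ≈ 2.8.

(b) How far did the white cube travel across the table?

2.3

The white cube was near (9.9, 1.1) before and (7.7, 1.7) after, so it travelled √(2.2² + 0.6²) ≈ 2.3 units.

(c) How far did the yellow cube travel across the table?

2.3

The yellow cube was near (3.5, 5.4) before and (2.2, 3.5) after, so it travelled √(1.3² + 1.9²) ≈ 2.3 units.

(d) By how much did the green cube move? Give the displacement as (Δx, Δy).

(2.2, 2.4)

The green cube was at about (7.5, 1.2) and moved to about (9.7, 3.6).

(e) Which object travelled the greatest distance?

the green cube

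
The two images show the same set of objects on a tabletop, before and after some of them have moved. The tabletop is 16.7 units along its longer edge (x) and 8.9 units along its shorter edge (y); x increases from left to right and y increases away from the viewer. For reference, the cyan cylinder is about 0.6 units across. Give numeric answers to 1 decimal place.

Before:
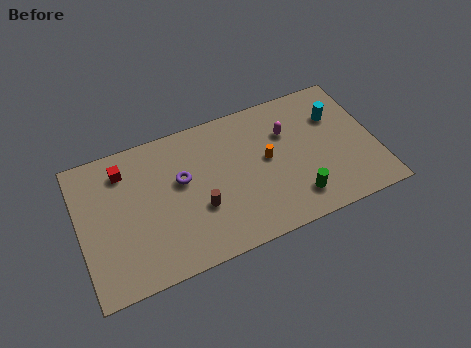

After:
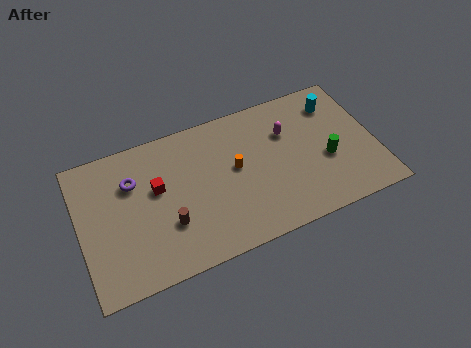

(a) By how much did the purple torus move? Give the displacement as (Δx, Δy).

(-2.7, 0.9)

The purple torus was at about (5.8, 5.3) and moved to about (3.1, 6.2).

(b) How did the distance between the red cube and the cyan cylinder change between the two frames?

-1.5

The distance was about 12.0 in the first image and 10.5 in the second, so they moved 1.5 units closer together.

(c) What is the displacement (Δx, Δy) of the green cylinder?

(2.0, 1.8)

The green cylinder started near (11.9, 1.8) and ended near (13.9, 3.6).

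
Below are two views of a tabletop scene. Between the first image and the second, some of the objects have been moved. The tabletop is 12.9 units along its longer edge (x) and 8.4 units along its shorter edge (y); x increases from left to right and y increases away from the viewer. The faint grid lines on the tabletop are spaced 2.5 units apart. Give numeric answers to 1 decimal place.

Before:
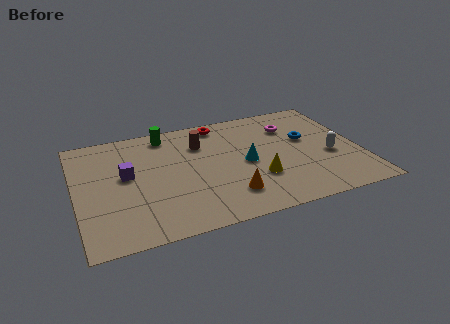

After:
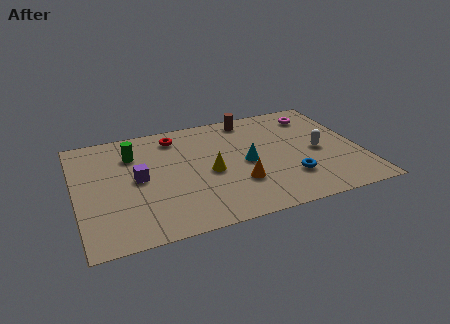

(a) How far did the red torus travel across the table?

2.1

The red torus moved from about (6.8, 7.4) to (4.7, 7.0), a distance of √(2.1² + 0.4²) ≈ 2.1.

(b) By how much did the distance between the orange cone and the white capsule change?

-1.0

The distance was about 5.0 in the first image and 4.0 in the second, so they moved 1.0 units closer together.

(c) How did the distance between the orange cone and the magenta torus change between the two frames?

+0.4

The distance was about 5.4 in the first image and 5.8 in the second, so they moved 0.4 units further apart.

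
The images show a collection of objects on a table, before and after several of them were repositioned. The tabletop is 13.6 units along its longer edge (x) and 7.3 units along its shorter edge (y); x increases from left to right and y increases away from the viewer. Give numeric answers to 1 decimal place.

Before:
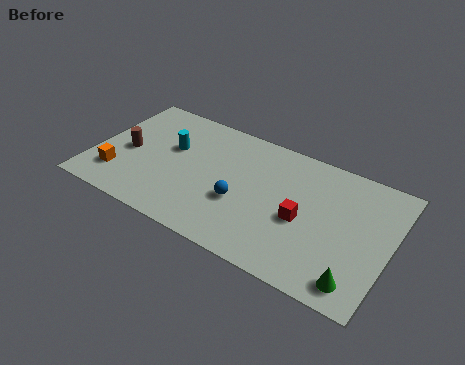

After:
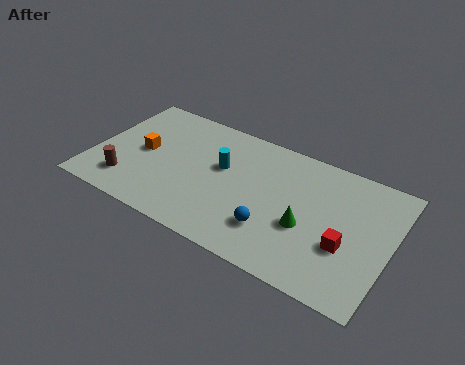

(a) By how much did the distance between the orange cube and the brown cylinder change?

+0.5

Before: roughly 1.6 units apart; after: 2.1. That's 0.5 units further apart.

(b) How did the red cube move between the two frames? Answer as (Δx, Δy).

(2.0, -0.5)

From the two frames, the red cube sits at roughly (9.7, 3.2) before and (11.7, 2.7) after.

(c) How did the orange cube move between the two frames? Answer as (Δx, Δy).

(0.9, 1.9)

The orange cube was at about (1.3, 1.8) and moved to about (2.2, 3.7).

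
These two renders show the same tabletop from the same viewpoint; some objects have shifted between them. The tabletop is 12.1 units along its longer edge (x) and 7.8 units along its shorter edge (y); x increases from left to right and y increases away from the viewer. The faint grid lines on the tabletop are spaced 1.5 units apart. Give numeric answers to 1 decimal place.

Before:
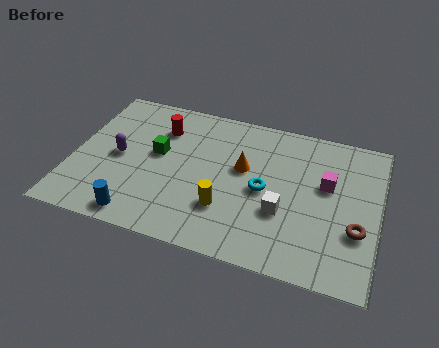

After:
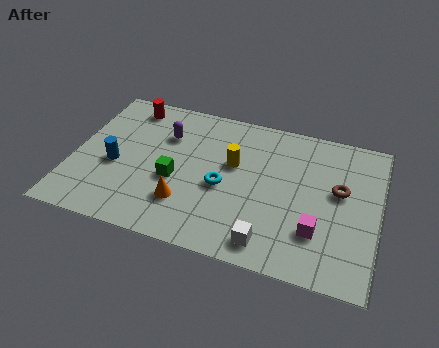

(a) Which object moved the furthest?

the orange cone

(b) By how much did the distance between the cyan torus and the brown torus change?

+0.8

The distance was about 3.8 in the first image and 4.6 in the second, so they moved 0.8 units further apart.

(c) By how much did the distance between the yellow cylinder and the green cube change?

-0.9

The distance was about 3.6 in the first image and 2.7 in the second, so they moved 0.9 units closer together.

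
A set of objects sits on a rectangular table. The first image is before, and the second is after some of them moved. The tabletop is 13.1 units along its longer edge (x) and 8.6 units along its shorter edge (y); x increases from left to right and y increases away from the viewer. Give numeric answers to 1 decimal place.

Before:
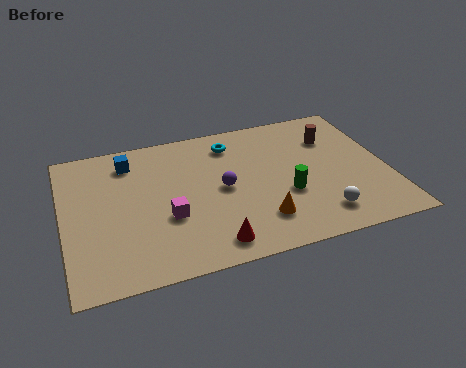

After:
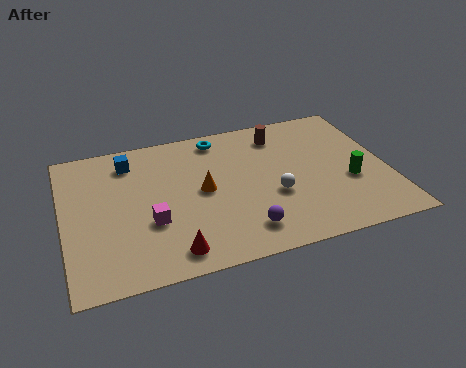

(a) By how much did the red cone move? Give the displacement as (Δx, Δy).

(-1.6, 0.0)

From the two frames, the red cone sits at roughly (5.7, 1.2) before and (4.1, 1.2) after.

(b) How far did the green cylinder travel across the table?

2.6

The green cylinder was near (8.9, 3.2) before and (11.5, 3.3) after, so it travelled √(2.6² + 0.1²) ≈ 2.6 units.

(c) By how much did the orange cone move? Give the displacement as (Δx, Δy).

(-2.1, 2.4)

The orange cone was at about (7.7, 2.0) and moved to about (5.6, 4.4).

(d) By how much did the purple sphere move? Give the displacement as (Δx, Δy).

(0.6, -2.7)

The purple sphere started near (6.4, 4.3) and ended near (7.0, 1.6).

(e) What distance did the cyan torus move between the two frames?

0.7

The cyan torus moved from about (7.0, 7.0) to (6.5, 7.5), a distance of √(0.5² + 0.5²) ≈ 0.7.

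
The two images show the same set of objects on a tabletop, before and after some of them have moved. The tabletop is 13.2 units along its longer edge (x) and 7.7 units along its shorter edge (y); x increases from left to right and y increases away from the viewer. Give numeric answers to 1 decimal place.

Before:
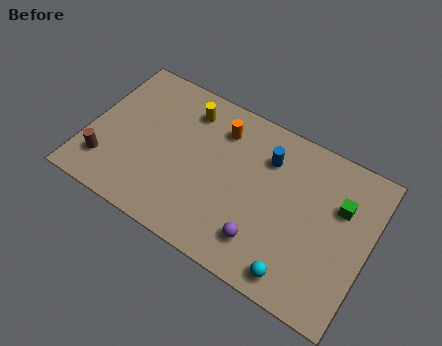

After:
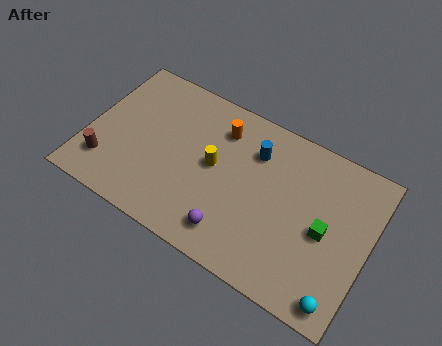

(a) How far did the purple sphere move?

1.4

The purple sphere moved from about (8.6, 1.7) to (7.2, 1.4), a distance of √(1.4² + 0.3²) ≈ 1.4.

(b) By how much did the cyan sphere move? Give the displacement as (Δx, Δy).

(2.0, -0.1)

From the two frames, the cyan sphere sits at roughly (10.3, 1.0) before and (12.3, 0.9) after.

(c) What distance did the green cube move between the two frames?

1.6

From (11.7, 5.1) to (11.2, 3.6), the green cube covered √(0.5² + 1.5²) ≈ 1.6 units.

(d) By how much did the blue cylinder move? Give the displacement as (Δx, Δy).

(-0.6, 0.0)

The blue cylinder started near (8.2, 5.7) and ended near (7.6, 5.7).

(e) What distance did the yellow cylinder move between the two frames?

2.6

From (4.3, 6.2) to (5.9, 4.1), the yellow cylinder covered √(1.6² + 2.1²) ≈ 2.6 units.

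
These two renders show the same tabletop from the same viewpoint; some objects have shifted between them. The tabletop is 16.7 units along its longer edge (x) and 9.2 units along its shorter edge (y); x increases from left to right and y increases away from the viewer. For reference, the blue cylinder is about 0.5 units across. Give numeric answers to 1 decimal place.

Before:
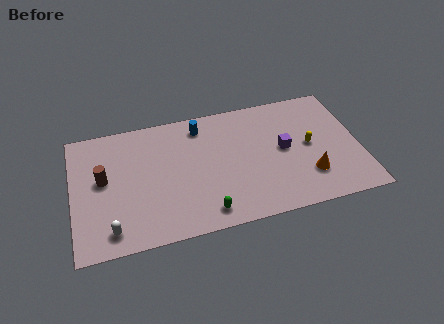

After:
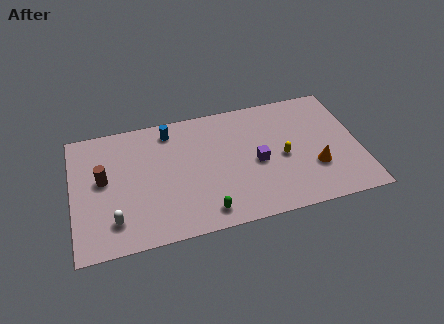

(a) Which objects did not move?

the brown cylinder and the green capsule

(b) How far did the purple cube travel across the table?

1.7

The purple cube was near (12.3, 4.8) before and (10.7, 4.2) after, so it travelled √(1.6² + 0.6²) ≈ 1.7 units.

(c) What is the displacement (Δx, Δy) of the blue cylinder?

(-1.8, 0.1)

The blue cylinder was at about (7.6, 7.7) and moved to about (5.8, 7.8).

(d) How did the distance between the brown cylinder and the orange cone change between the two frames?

+0.3

They were about 12.1 units apart before and 12.4 after — 0.3 units further apart.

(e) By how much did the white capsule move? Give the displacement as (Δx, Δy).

(0.2, 0.6)

The white capsule was at about (2.1, 1.4) and moved to about (2.3, 2.0).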